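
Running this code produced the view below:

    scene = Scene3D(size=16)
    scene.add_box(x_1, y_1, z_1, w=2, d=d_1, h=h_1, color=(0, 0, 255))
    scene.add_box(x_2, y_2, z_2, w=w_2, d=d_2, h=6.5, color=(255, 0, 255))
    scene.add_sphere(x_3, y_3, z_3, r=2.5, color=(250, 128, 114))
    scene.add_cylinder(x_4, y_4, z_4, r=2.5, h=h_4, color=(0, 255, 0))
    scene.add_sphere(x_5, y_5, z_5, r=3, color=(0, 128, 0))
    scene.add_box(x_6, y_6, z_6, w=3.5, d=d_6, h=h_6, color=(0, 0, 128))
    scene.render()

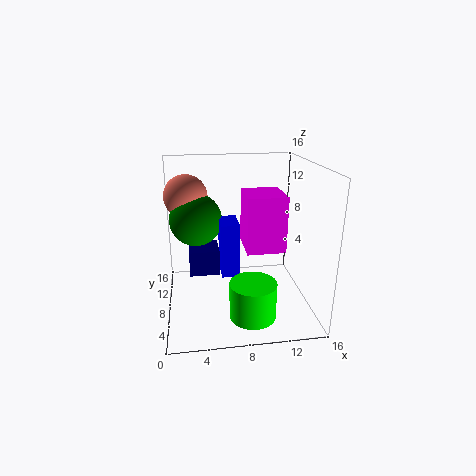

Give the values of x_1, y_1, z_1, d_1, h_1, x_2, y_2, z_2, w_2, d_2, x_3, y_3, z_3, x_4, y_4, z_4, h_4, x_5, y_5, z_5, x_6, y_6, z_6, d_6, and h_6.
x_1 = 6; y_1 = 6.5; z_1 = 4; d_1 = 3.5; h_1 = 6; x_2 = 9; y_2 = 7.5; z_2 = 6; w_2 = 4.5; d_2 = 5; x_3 = 2.5; y_3 = 11.5; z_3 = 12; x_4 = 9; y_4 = 4; z_4 = 0.5; h_4 = 4; x_5 = 3.5; y_5 = 10.5; z_5 = 9.5; x_6 = 2.5; y_6 = 9; z_6 = 3; d_6 = 3.5; h_6 = 3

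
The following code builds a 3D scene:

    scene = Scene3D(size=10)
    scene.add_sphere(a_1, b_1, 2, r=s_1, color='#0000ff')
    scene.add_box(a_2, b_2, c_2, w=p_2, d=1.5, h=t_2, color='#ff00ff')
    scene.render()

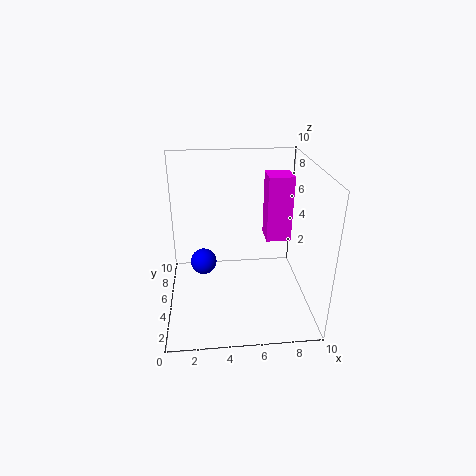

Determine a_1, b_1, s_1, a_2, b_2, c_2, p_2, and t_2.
a_1 = 2.5
b_1 = 7
s_1 = 1
a_2 = 6.5
b_2 = 2.5
c_2 = 6
p_2 = 1.5
t_2 = 4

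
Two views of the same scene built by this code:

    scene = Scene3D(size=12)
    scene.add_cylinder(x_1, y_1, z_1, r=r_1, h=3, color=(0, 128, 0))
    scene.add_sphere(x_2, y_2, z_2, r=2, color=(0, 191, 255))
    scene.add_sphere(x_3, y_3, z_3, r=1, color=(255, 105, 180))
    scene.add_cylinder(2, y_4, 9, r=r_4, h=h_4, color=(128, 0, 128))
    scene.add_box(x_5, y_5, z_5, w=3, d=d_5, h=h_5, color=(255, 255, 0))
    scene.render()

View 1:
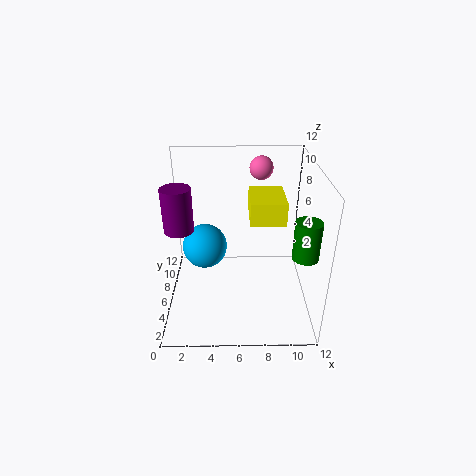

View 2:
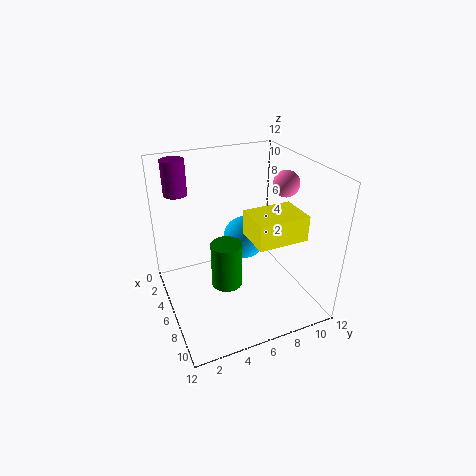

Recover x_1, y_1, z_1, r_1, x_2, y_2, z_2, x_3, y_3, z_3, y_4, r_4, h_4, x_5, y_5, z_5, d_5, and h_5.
x_1 = 11; y_1 = 3; z_1 = 6; r_1 = 1; x_2 = 3; y_2 = 8; z_2 = 4; x_3 = 8; y_3 = 9; z_3 = 11; y_4 = 2; r_4 = 1; h_4 = 3; x_5 = 7; y_5 = 6; z_5 = 7; d_5 = 4; h_5 = 2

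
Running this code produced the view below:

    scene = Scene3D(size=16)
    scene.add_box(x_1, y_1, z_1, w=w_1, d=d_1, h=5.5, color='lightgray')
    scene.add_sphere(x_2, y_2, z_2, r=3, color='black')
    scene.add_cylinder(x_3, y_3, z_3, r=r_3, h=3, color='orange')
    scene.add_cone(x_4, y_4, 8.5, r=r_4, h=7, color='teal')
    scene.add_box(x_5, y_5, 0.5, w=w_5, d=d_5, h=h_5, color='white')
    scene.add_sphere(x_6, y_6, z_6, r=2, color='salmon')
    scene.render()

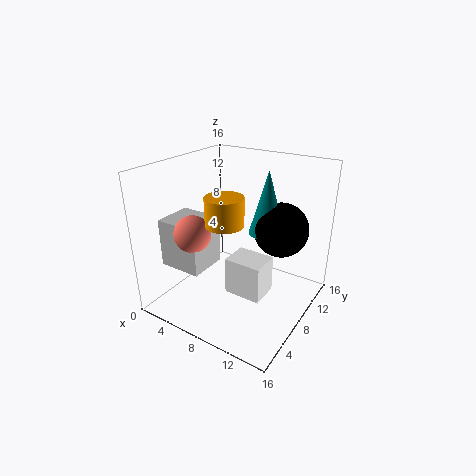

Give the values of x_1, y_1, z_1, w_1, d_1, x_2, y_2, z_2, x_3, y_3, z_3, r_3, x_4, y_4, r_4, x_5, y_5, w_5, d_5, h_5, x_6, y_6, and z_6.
x_1 = 0.5
y_1 = 3.5
z_1 = 4.5
w_1 = 5
d_1 = 4.5
x_2 = 12
y_2 = 10.5
z_2 = 9
x_3 = 8
y_3 = 5.5
z_3 = 10.5
r_3 = 2
x_4 = 10.5
y_4 = 10
r_4 = 2
x_5 = 6.5
y_5 = 7.5
w_5 = 4.5
d_5 = 3.5
h_5 = 4.5
x_6 = 4.5
y_6 = 4.5
z_6 = 9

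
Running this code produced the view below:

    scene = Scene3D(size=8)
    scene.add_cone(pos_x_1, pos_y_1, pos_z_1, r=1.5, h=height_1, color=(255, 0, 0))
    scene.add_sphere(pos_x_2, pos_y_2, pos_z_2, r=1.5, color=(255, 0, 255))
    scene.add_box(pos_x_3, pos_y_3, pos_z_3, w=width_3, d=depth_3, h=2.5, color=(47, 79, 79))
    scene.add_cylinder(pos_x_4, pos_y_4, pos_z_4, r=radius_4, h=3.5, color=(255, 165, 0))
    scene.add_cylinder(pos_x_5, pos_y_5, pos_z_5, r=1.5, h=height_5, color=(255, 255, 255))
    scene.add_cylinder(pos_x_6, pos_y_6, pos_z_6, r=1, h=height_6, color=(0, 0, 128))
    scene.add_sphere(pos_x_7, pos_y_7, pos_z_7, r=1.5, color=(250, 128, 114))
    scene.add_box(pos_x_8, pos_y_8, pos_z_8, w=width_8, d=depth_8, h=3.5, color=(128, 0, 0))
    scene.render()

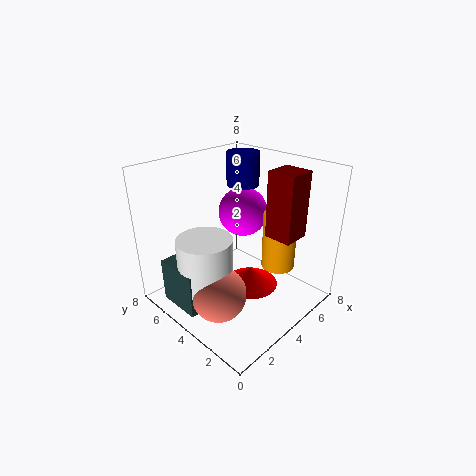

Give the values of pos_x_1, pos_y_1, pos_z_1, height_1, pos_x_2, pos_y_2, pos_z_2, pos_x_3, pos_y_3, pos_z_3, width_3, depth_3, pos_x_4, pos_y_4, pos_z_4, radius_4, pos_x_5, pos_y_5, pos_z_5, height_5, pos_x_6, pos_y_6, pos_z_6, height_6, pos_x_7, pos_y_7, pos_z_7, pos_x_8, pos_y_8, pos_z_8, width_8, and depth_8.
pos_x_1 = 4
pos_y_1 = 3
pos_z_1 = 1.5
height_1 = 1
pos_x_2 = 6
pos_y_2 = 5.5
pos_z_2 = 4.5
pos_x_3 = 0.5
pos_y_3 = 4
pos_z_3 = 0.5
width_3 = 1.5
depth_3 = 2.5
pos_x_4 = 6.5
pos_y_4 = 3
pos_z_4 = 1.5
radius_4 = 1
pos_x_5 = 2
pos_y_5 = 4.5
pos_z_5 = 1.5
height_5 = 3
pos_x_6 = 6.5
pos_y_6 = 6
pos_z_6 = 6
height_6 = 2
pos_x_7 = 2
pos_y_7 = 3.5
pos_z_7 = 1.5
pos_x_8 = 4.5
pos_y_8 = 1
pos_z_8 = 4.5
width_8 = 1.5
depth_8 = 1.5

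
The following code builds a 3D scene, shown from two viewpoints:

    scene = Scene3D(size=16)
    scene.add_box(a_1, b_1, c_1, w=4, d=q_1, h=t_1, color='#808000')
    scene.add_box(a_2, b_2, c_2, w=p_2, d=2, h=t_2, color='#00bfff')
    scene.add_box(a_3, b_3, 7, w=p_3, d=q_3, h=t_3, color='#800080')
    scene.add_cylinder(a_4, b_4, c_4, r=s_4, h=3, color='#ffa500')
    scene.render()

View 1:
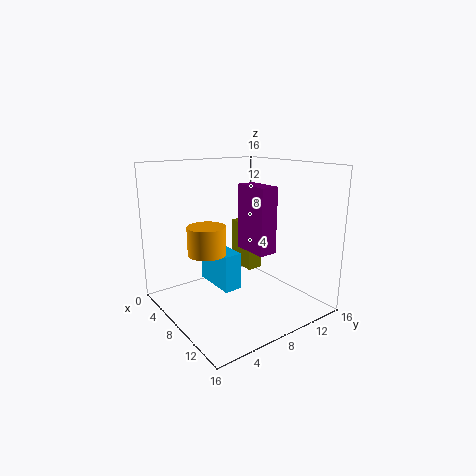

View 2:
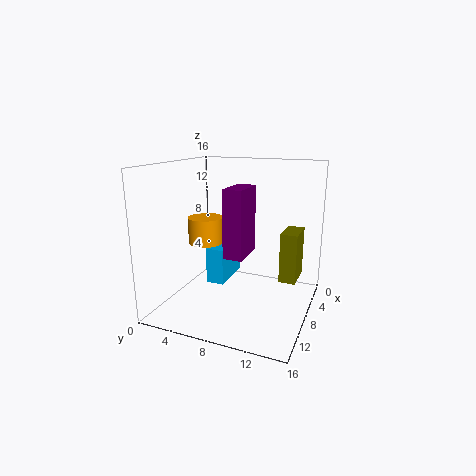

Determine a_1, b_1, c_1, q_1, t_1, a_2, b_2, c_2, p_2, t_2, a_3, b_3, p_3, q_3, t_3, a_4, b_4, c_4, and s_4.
a_1 = 1
b_1 = 12
c_1 = 2
q_1 = 2
t_1 = 6
a_2 = 5
b_2 = 5
c_2 = 3
p_2 = 5
t_2 = 4
a_3 = 8
b_3 = 8
p_3 = 4
q_3 = 2
t_3 = 7
a_4 = 8
b_4 = 4
c_4 = 7
s_4 = 2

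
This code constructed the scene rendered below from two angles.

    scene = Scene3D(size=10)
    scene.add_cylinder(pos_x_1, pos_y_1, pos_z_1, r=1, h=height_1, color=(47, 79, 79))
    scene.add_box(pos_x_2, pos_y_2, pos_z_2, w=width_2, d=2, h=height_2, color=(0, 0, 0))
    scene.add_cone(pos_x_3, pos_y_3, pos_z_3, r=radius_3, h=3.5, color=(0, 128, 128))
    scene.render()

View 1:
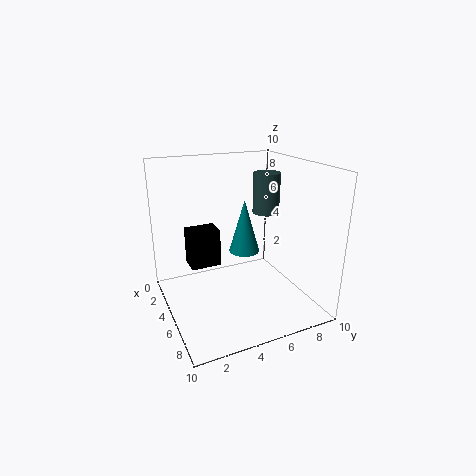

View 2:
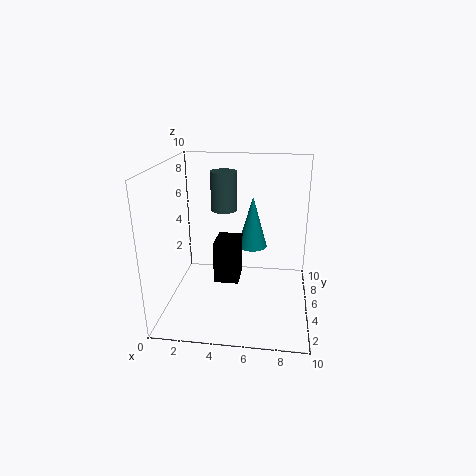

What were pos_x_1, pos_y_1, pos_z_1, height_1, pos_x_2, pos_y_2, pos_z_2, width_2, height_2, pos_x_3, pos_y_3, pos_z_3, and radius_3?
pos_x_1 = 3.5
pos_y_1 = 8
pos_z_1 = 6
height_1 = 3
pos_x_2 = 4
pos_y_2 = 1.5
pos_z_2 = 3.5
width_2 = 1.5
height_2 = 2.5
pos_x_3 = 6
pos_y_3 = 5
pos_z_3 = 4.5
radius_3 = 1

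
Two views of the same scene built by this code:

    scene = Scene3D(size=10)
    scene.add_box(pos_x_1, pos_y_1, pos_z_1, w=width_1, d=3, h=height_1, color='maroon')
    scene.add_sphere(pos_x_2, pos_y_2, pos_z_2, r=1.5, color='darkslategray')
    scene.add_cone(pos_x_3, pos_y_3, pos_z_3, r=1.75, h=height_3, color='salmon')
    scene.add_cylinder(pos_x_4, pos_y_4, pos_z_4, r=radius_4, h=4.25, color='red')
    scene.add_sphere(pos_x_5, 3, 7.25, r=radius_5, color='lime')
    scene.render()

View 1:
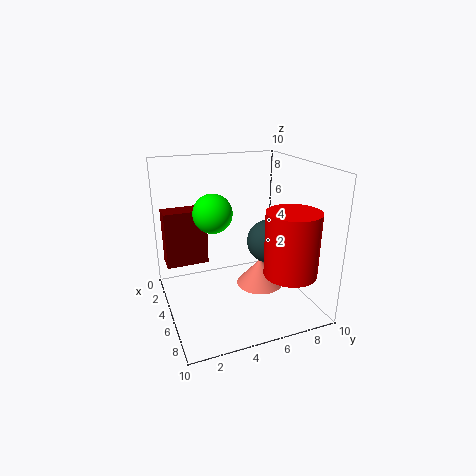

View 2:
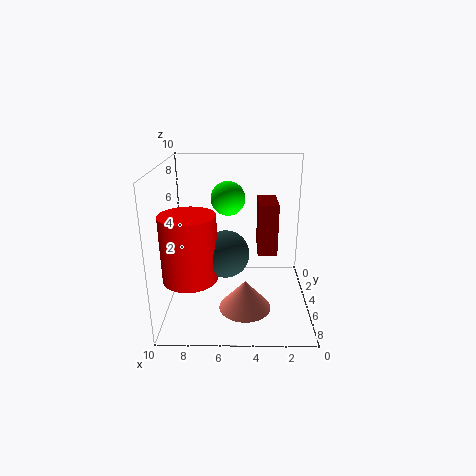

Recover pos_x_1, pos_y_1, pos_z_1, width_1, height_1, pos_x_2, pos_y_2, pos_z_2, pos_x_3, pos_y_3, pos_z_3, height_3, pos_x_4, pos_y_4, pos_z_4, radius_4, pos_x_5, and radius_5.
pos_x_1 = 2
pos_y_1 = 0.25
pos_z_1 = 2.75
width_1 = 1.5
height_1 = 4
pos_x_2 = 5.75
pos_y_2 = 7
pos_z_2 = 4.75
pos_x_3 = 4.5
pos_y_3 = 7
pos_z_3 = 0.75
height_3 = 2
pos_x_4 = 8
pos_y_4 = 7.5
pos_z_4 = 3.25
radius_4 = 1.75
pos_x_5 = 5.75
radius_5 = 1.25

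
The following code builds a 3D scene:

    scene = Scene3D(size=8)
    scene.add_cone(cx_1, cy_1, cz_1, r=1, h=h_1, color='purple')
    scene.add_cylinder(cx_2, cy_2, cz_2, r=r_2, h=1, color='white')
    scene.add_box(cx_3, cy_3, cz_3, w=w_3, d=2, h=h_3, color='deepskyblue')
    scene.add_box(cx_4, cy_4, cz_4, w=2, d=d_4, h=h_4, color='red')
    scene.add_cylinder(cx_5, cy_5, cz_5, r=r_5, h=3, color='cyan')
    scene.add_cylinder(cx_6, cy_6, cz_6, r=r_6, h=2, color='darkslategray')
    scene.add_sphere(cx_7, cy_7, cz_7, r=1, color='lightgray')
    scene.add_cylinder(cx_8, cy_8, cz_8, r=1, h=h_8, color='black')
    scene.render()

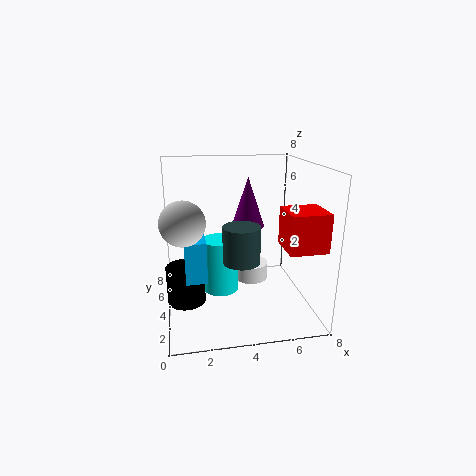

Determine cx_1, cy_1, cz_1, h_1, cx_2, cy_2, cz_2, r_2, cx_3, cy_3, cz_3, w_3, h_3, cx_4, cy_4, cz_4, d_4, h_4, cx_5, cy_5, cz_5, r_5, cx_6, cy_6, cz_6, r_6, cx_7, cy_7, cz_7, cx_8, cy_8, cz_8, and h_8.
cx_1 = 5, cy_1 = 6, cz_1 = 4, h_1 = 3, cx_2 = 5, cy_2 = 5, cz_2 = 1, r_2 = 1, cx_3 = 1, cy_3 = 1, cz_3 = 3, w_3 = 1, h_3 = 2, cx_4 = 6, cy_4 = 1, cz_4 = 4, d_4 = 2, h_4 = 2, cx_5 = 3, cy_5 = 4, cz_5 = 1, r_5 = 1, cx_6 = 4, cy_6 = 3, cz_6 = 3, r_6 = 1, cx_7 = 1, cy_7 = 1, cz_7 = 6, cx_8 = 1, cy_8 = 3, cz_8 = 1, h_8 = 2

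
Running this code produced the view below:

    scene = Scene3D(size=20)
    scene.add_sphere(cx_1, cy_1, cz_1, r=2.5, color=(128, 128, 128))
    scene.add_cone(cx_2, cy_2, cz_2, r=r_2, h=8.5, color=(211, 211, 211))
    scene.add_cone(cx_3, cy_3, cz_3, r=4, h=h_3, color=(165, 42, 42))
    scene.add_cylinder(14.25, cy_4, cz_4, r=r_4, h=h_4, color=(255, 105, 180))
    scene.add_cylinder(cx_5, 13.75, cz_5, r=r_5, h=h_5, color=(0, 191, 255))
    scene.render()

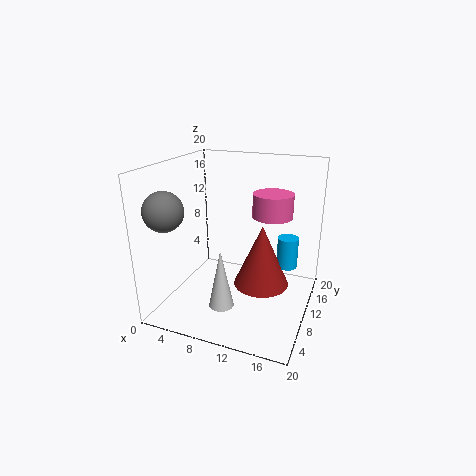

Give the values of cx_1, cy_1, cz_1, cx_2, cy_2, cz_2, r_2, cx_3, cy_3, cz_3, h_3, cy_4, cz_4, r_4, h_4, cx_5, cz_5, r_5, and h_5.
cx_1 = 3.25
cy_1 = 2.75
cz_1 = 15.25
cx_2 = 8.75
cy_2 = 6.75
cz_2 = 0.75
r_2 = 1.75
cx_3 = 13
cy_3 = 11.75
cz_3 = 2.5
h_3 = 9
cy_4 = 12
cz_4 = 13
r_4 = 2.75
h_4 = 3.25
cx_5 = 16.25
cz_5 = 5
r_5 = 1.5
h_5 = 4.5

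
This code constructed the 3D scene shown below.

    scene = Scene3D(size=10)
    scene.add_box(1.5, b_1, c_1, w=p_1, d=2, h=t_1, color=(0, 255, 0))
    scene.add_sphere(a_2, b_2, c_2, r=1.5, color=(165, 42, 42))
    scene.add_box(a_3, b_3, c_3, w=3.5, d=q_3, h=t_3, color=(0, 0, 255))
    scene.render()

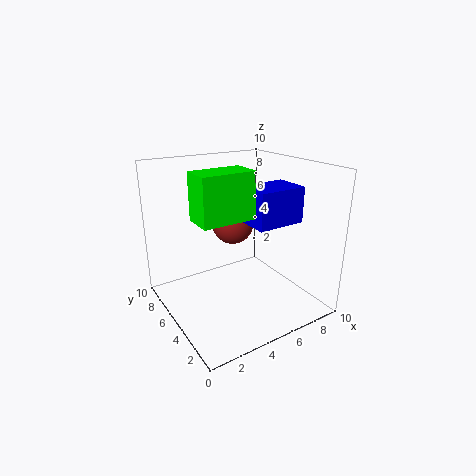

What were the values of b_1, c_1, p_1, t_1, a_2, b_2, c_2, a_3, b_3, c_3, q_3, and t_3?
b_1 = 3; c_1 = 7; p_1 = 3.5; t_1 = 3; a_2 = 5.5; b_2 = 6.5; c_2 = 5.5; a_3 = 5.5; b_3 = 3; c_3 = 6; q_3 = 2.5; t_3 = 2.5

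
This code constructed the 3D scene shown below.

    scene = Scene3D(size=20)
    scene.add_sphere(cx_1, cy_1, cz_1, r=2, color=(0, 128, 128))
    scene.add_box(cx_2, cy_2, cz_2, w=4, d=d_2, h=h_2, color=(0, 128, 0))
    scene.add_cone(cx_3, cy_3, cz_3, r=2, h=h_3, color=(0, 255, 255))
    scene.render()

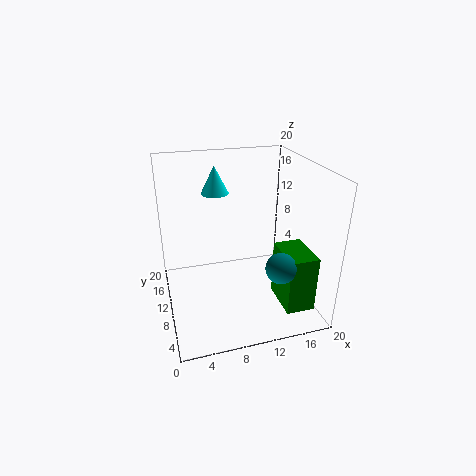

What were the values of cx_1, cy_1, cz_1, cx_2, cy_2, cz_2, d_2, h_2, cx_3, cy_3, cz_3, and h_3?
cx_1 = 14
cy_1 = 4
cz_1 = 8
cx_2 = 15
cy_2 = 3
cz_2 = 1
d_2 = 6
h_2 = 8
cx_3 = 8
cy_3 = 15
cz_3 = 15
h_3 = 4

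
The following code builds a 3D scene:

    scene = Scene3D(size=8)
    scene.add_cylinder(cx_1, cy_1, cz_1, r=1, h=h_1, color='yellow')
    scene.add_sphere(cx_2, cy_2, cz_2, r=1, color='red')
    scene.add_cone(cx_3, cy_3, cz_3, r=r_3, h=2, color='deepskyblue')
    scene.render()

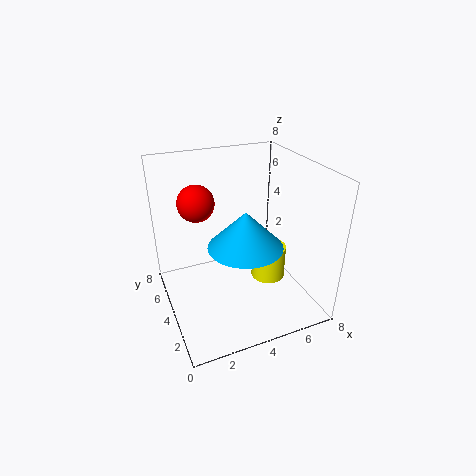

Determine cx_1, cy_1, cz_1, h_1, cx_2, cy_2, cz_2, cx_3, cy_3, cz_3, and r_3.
cx_1 = 6
cy_1 = 4
cz_1 = 1
h_1 = 2
cx_2 = 2
cy_2 = 5
cz_2 = 6
cx_3 = 4
cy_3 = 3
cz_3 = 4
r_3 = 2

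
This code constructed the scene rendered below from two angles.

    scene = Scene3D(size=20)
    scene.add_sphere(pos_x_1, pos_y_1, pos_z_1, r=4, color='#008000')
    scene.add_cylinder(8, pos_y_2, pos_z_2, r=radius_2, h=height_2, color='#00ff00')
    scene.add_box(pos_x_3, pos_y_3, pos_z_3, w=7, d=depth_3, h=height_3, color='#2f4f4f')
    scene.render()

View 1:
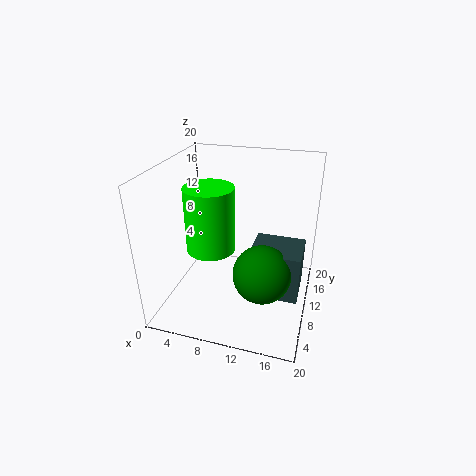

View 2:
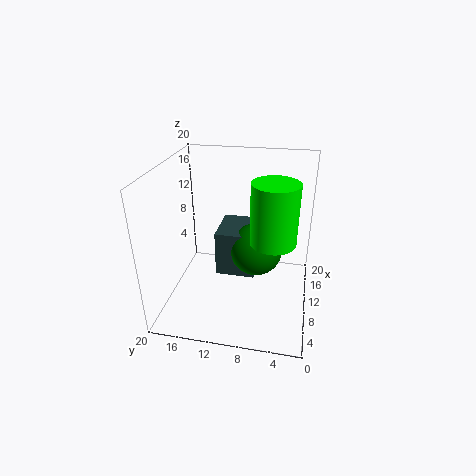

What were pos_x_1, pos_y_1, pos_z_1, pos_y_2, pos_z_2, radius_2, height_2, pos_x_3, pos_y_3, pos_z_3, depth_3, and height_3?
pos_x_1 = 14
pos_y_1 = 8
pos_z_1 = 6
pos_y_2 = 5
pos_z_2 = 11
radius_2 = 3
height_2 = 8
pos_x_3 = 12
pos_y_3 = 8
pos_z_3 = 2
depth_3 = 6
height_3 = 7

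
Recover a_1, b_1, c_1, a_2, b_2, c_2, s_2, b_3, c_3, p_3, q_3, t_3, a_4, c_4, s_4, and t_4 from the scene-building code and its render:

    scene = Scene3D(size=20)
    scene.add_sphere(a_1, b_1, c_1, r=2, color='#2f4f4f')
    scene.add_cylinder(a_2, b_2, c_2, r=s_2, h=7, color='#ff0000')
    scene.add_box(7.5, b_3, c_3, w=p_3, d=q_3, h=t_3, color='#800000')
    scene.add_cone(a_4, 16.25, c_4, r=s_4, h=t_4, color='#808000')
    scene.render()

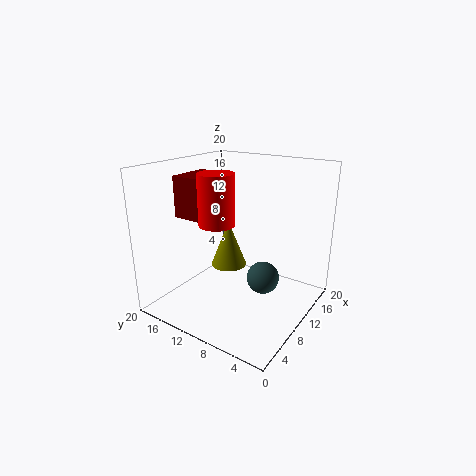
a_1 = 7
b_1 = 4.25
c_1 = 7
a_2 = 8.25
b_2 = 12.25
c_2 = 12
s_2 = 2.5
b_3 = 13.75
c_3 = 12
p_3 = 6.25
q_3 = 5.5
t_3 = 6
a_4 = 16.5
c_4 = 1.5
s_4 = 3
t_4 = 7.75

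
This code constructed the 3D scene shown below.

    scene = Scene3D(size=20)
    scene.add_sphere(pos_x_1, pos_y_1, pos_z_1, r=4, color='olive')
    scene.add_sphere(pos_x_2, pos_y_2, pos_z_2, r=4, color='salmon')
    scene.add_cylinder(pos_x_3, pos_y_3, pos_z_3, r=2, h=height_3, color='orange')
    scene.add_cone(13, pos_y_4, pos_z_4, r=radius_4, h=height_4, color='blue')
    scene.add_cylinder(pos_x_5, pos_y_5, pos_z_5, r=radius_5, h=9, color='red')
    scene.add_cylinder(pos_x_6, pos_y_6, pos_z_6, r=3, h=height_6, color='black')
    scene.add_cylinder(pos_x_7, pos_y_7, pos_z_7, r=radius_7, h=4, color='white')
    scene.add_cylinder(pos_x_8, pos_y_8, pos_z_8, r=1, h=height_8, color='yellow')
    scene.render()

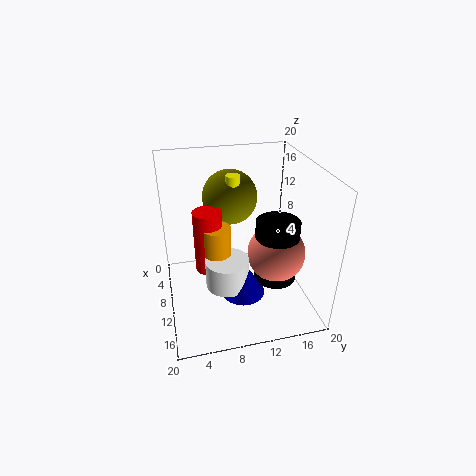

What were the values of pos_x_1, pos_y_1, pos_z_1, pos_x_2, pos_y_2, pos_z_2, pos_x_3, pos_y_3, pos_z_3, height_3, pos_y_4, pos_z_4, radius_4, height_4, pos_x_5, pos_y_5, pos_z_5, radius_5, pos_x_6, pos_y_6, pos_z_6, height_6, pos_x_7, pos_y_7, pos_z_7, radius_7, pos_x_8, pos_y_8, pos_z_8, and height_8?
pos_x_1 = 5
pos_y_1 = 10
pos_z_1 = 14
pos_x_2 = 12
pos_y_2 = 15
pos_z_2 = 8
pos_x_3 = 10
pos_y_3 = 7
pos_z_3 = 8
height_3 = 4
pos_y_4 = 10
pos_z_4 = 3
radius_4 = 3
height_4 = 5
pos_x_5 = 9
pos_y_5 = 6
pos_z_5 = 5
radius_5 = 2
pos_x_6 = 12
pos_y_6 = 15
pos_z_6 = 4
height_6 = 9
pos_x_7 = 12
pos_y_7 = 8
pos_z_7 = 4
radius_7 = 3
pos_x_8 = 7
pos_y_8 = 10
pos_z_8 = 14
height_8 = 4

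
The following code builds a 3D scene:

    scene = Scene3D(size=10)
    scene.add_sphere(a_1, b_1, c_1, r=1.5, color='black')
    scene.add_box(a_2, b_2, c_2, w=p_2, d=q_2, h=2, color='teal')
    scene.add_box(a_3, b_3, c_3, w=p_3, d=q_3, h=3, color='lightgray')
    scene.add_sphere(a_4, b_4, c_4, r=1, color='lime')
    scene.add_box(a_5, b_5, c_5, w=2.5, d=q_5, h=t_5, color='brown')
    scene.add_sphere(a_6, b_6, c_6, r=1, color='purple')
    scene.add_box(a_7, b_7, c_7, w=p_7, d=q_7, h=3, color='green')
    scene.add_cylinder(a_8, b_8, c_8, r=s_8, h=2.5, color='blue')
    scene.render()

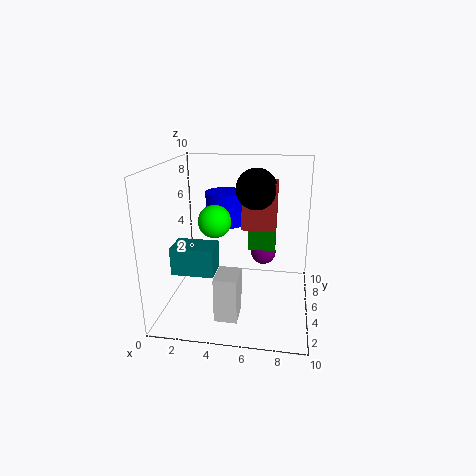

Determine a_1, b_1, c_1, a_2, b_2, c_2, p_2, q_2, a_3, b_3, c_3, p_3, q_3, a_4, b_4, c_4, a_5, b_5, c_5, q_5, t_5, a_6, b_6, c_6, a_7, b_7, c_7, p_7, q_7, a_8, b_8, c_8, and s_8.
a_1 = 6; b_1 = 7; c_1 = 8; a_2 = 0.5; b_2 = 3.5; c_2 = 2.5; p_2 = 3; q_2 = 2; a_3 = 4; b_3 = 1.5; c_3 = 0.5; p_3 = 1.5; q_3 = 2; a_4 = 4; b_4 = 2.5; c_4 = 7; a_5 = 5; b_5 = 6.5; c_5 = 5; q_5 = 2; t_5 = 3.5; a_6 = 6.5; b_6 = 8.5; c_6 = 2.5; a_7 = 5.5; b_7 = 6.5; c_7 = 3.5; p_7 = 2; q_7 = 1.5; a_8 = 3.5; b_8 = 8; c_8 = 5; s_8 = 1.5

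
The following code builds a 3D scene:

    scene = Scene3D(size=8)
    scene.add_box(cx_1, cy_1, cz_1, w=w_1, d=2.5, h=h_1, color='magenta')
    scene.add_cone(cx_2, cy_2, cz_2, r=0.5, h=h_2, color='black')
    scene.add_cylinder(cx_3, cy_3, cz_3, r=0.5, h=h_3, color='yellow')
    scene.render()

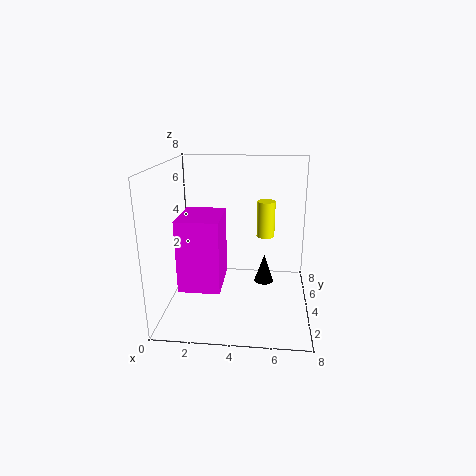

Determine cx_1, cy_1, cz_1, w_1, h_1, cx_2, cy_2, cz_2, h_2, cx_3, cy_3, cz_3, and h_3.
cx_1 = 1.5, cy_1 = 0.5, cz_1 = 2.5, w_1 = 2, h_1 = 3.5, cx_2 = 5.5, cy_2 = 3, cz_2 = 2, h_2 = 1.5, cx_3 = 5.5, cy_3 = 4.5, cz_3 = 4, h_3 = 2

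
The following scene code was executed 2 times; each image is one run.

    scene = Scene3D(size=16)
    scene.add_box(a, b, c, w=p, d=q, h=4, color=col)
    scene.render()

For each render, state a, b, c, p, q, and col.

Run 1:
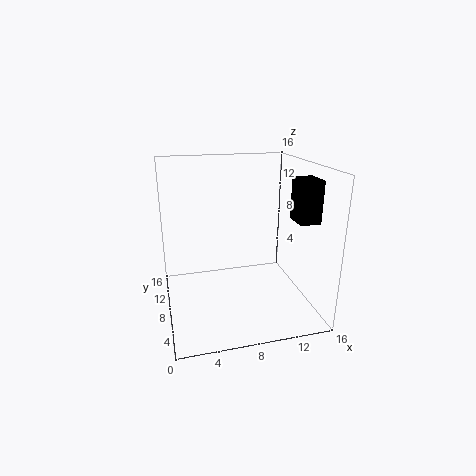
a = 12; b = 1; c = 11.5; p = 2; q = 2.5; col = 'black'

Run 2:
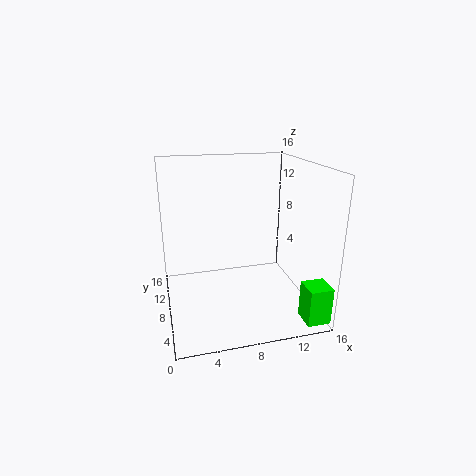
a = 13.5; b = 0.5; c = 0.5; p = 2.5; q = 2.5; col = 'lime'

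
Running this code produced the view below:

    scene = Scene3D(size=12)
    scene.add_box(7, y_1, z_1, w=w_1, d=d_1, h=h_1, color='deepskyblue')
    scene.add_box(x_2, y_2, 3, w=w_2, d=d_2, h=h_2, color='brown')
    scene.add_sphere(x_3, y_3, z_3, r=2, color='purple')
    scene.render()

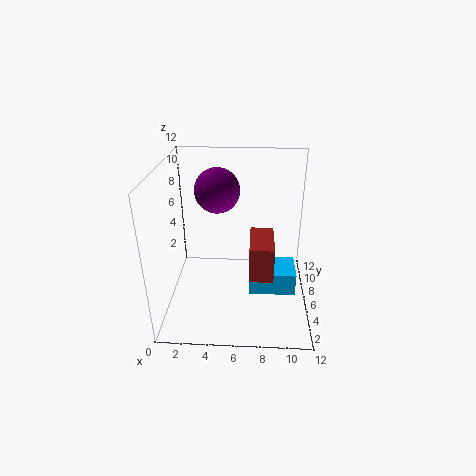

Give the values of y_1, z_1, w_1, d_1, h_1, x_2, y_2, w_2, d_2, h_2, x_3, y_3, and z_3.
y_1 = 5; z_1 = 1; w_1 = 4; d_1 = 3; h_1 = 2; x_2 = 7; y_2 = 4; w_2 = 2; d_2 = 4; h_2 = 3; x_3 = 4; y_3 = 9; z_3 = 9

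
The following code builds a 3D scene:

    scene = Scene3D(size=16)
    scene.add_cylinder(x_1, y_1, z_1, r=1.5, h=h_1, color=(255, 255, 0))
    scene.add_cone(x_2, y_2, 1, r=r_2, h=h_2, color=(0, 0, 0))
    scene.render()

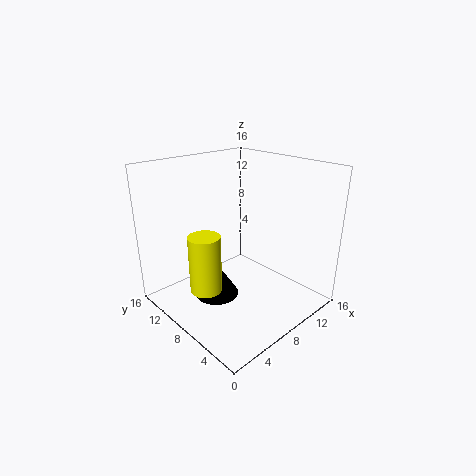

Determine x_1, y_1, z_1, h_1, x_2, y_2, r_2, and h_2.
x_1 = 1.5, y_1 = 5.5, z_1 = 5.5, h_1 = 5.5, x_2 = 6, y_2 = 9.5, r_2 = 2.5, h_2 = 4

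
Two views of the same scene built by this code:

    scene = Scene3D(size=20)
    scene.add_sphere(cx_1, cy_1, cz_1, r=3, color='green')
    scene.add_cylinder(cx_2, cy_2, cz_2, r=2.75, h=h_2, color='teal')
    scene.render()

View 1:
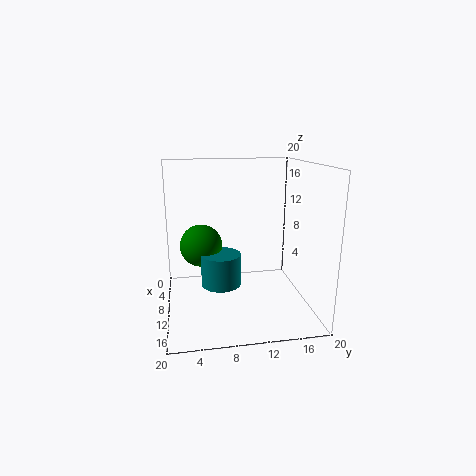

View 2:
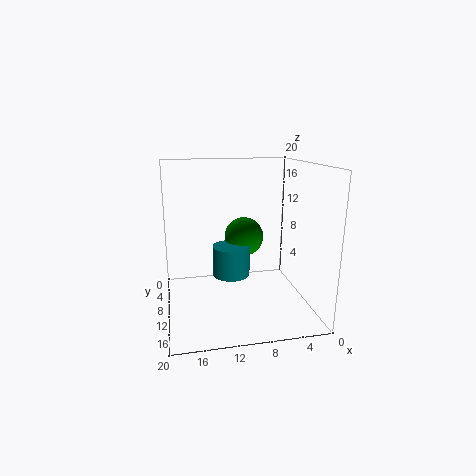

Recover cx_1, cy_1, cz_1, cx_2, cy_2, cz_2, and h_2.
cx_1 = 8, cy_1 = 5, cz_1 = 8.5, cx_2 = 10.5, cy_2 = 7.5, cz_2 = 3.5, h_2 = 4.5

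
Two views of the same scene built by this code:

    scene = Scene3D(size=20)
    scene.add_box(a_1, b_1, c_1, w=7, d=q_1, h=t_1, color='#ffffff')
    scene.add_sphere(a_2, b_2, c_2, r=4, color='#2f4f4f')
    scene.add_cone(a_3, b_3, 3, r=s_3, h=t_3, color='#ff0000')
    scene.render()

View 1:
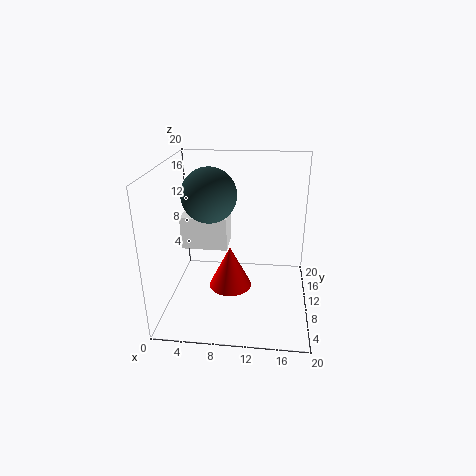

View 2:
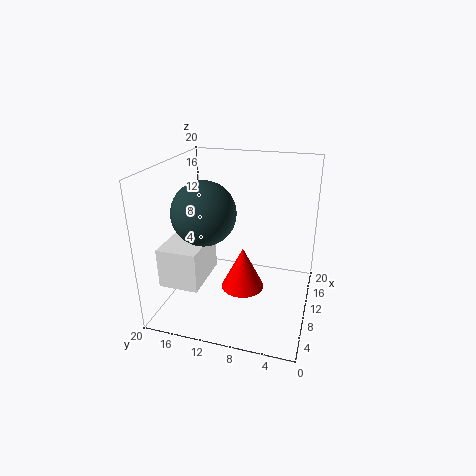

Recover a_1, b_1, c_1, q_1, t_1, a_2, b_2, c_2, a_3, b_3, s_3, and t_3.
a_1 = 1
b_1 = 12.5
c_1 = 6.5
q_1 = 5
t_1 = 5
a_2 = 5.5
b_2 = 13
c_2 = 15
a_3 = 9
b_3 = 9
s_3 = 3
t_3 = 6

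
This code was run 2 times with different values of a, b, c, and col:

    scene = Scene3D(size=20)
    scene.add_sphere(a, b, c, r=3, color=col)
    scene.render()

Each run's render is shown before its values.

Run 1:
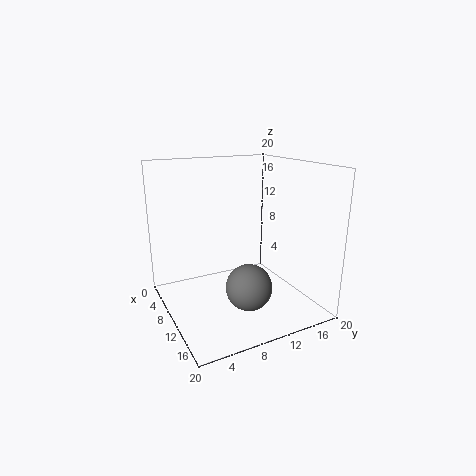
a = 15; b = 9; c = 5; col = 'gray'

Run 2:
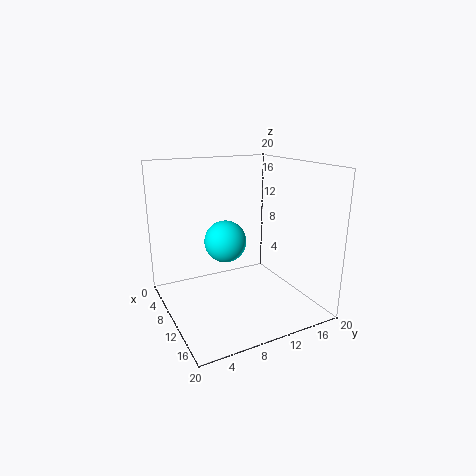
a = 8; b = 9; c = 9; col = 'cyan'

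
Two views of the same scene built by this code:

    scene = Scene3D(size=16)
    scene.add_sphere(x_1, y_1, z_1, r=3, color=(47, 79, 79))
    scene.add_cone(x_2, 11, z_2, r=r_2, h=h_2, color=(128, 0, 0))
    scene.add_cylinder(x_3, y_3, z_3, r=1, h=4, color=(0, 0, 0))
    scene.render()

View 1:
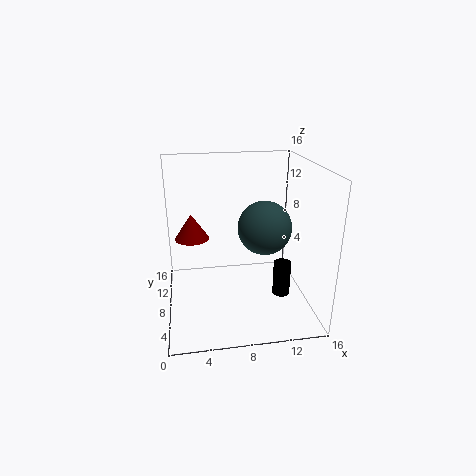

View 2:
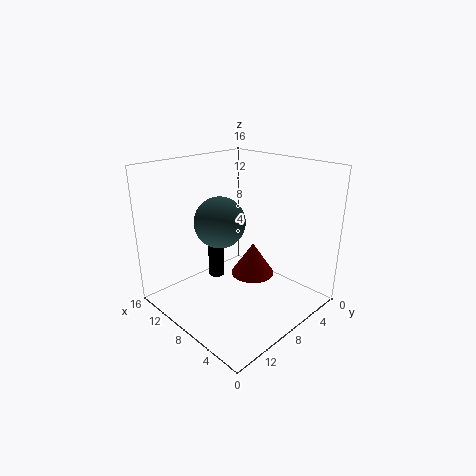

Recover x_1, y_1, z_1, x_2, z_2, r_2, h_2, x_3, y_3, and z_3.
x_1 = 11; y_1 = 8; z_1 = 9; x_2 = 3; z_2 = 7; r_2 = 2; h_2 = 3; x_3 = 13; y_3 = 7; z_3 = 1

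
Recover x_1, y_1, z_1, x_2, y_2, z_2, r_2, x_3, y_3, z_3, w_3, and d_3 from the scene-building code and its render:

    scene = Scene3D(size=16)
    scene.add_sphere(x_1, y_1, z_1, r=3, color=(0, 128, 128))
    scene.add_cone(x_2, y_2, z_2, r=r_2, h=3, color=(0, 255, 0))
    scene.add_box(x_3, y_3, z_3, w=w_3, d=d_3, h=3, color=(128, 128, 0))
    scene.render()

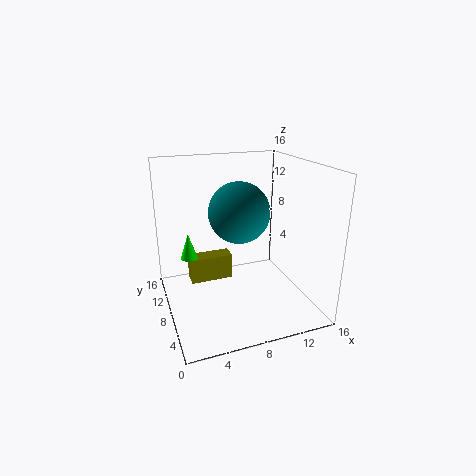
x_1 = 7
y_1 = 5
z_1 = 12
x_2 = 3
y_2 = 11
z_2 = 5
r_2 = 1
x_3 = 3
y_3 = 10
z_3 = 2
w_3 = 5
d_3 = 2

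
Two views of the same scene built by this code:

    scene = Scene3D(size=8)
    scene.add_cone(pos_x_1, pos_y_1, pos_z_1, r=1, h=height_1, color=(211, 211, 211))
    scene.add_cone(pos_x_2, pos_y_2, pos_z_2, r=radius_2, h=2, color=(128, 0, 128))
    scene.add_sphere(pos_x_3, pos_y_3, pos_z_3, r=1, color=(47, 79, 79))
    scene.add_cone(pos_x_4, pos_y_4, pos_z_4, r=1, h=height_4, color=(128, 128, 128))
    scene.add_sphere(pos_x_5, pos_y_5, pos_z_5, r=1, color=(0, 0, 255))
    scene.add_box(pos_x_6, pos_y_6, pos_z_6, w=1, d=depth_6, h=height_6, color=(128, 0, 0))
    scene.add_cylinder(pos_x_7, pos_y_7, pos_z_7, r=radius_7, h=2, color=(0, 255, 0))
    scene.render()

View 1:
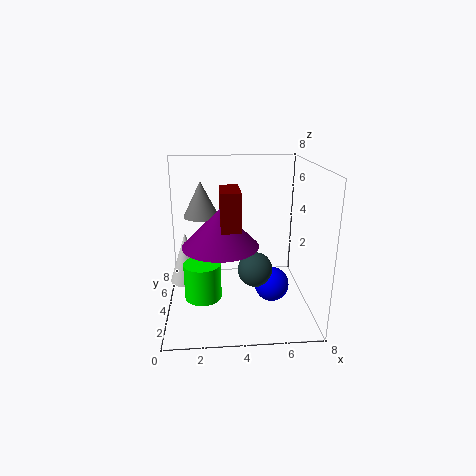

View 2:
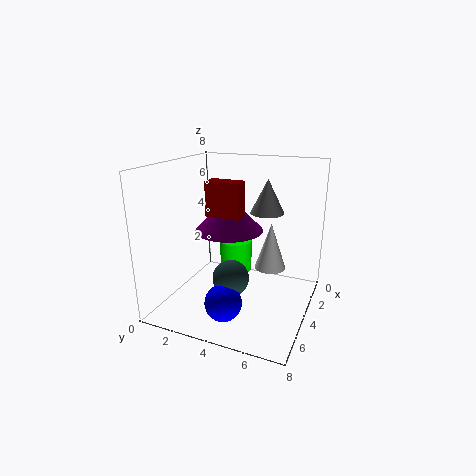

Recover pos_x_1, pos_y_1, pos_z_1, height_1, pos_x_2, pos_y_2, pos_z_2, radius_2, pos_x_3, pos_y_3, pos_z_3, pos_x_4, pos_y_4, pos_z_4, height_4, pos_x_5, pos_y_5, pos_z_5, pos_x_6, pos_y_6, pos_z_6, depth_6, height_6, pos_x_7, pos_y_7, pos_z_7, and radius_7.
pos_x_1 = 1
pos_y_1 = 5
pos_z_1 = 1
height_1 = 3
pos_x_2 = 3
pos_y_2 = 3
pos_z_2 = 4
radius_2 = 2
pos_x_3 = 5
pos_y_3 = 4
pos_z_3 = 2
pos_x_4 = 2
pos_y_4 = 5
pos_z_4 = 5
height_4 = 2
pos_x_5 = 6
pos_y_5 = 4
pos_z_5 = 1
pos_x_6 = 3
pos_y_6 = 2
pos_z_6 = 5
depth_6 = 2
height_6 = 2
pos_x_7 = 2
pos_y_7 = 3
pos_z_7 = 1
radius_7 = 1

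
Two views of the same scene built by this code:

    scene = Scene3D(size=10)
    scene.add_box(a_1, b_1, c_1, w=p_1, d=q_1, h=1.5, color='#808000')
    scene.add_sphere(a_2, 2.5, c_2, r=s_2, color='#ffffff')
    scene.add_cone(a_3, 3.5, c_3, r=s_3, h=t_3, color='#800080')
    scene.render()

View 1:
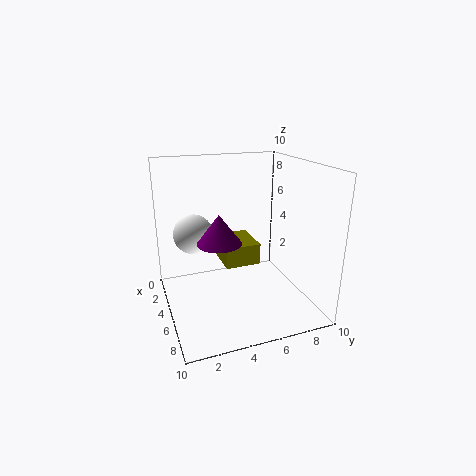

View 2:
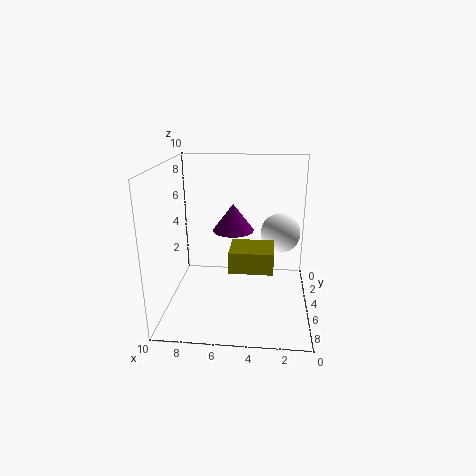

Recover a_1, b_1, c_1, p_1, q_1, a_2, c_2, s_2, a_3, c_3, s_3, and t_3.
a_1 = 2.5, b_1 = 4, c_1 = 3, p_1 = 3, q_1 = 2.5, a_2 = 2, c_2 = 4.5, s_2 = 1.5, a_3 = 5.5, c_3 = 5, s_3 = 1.5, t_3 = 2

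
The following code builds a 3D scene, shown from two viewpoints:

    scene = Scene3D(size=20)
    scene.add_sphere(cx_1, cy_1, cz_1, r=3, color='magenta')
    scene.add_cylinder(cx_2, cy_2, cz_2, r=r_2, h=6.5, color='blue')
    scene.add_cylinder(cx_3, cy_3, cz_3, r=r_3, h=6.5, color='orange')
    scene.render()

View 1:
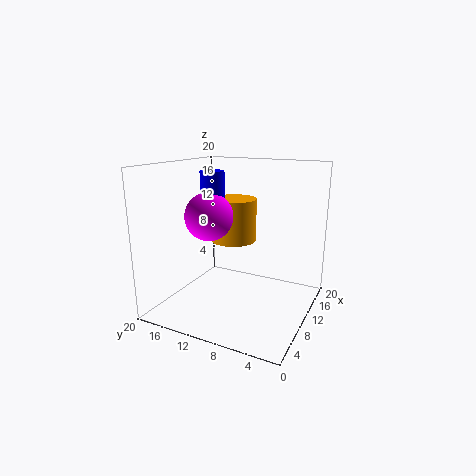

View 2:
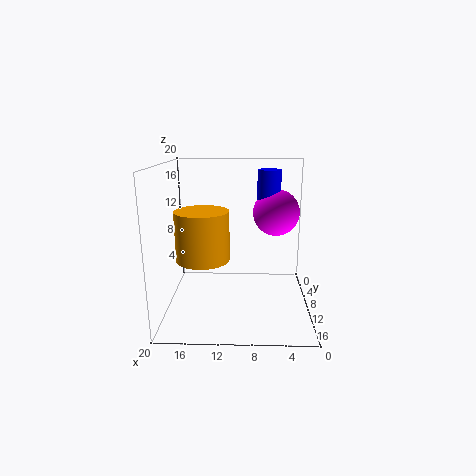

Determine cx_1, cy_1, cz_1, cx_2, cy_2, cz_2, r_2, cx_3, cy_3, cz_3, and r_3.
cx_1 = 5, cy_1 = 11.5, cz_1 = 14, cx_2 = 6, cy_2 = 11.5, cz_2 = 13, r_2 = 1.5, cx_3 = 14.5, cy_3 = 13, cz_3 = 8, r_3 = 3.5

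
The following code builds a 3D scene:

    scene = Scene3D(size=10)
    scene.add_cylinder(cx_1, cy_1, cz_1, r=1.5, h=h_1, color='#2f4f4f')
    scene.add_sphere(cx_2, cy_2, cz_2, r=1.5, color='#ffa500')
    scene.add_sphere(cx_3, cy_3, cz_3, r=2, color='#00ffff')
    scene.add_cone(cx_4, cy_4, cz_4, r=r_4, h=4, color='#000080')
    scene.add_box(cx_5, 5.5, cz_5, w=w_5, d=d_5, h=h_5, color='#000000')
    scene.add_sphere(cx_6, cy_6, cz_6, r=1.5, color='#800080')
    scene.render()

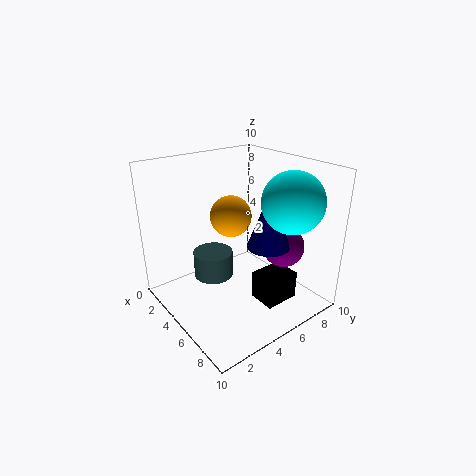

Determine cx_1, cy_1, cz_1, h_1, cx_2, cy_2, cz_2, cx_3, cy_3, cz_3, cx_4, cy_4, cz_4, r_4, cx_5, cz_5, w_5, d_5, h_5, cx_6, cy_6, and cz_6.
cx_1 = 2.5; cy_1 = 4.5; cz_1 = 1; h_1 = 2; cx_2 = 3.5; cy_2 = 5.5; cz_2 = 6; cx_3 = 8; cy_3 = 7; cz_3 = 8; cx_4 = 6.5; cy_4 = 6.5; cz_4 = 4.5; r_4 = 1.5; cx_5 = 6; cz_5 = 0.5; w_5 = 2; d_5 = 2.5; h_5 = 2; cx_6 = 6.5; cy_6 = 8; cz_6 = 4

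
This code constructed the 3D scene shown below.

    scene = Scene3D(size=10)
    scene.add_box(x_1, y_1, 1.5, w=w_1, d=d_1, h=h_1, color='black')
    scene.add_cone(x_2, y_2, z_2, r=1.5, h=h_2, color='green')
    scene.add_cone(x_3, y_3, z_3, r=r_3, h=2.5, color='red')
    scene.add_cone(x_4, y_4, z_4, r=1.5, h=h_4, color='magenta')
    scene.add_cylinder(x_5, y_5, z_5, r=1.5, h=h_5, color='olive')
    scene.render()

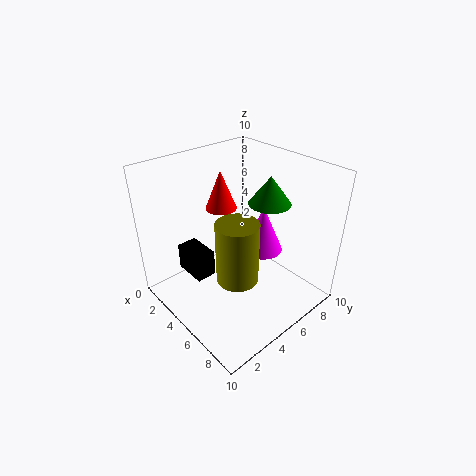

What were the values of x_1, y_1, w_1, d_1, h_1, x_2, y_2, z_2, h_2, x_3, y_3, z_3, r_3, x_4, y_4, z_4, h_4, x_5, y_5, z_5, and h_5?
x_1 = 1; y_1 = 2.5; w_1 = 2.5; d_1 = 1.5; h_1 = 2; x_2 = 5.5; y_2 = 7.5; z_2 = 7; h_2 = 2; x_3 = 4.5; y_3 = 4; z_3 = 7.5; r_3 = 1; x_4 = 5; y_4 = 7.5; z_4 = 3; h_4 = 3.5; x_5 = 5.5; y_5 = 4.5; z_5 = 2; h_5 = 4.5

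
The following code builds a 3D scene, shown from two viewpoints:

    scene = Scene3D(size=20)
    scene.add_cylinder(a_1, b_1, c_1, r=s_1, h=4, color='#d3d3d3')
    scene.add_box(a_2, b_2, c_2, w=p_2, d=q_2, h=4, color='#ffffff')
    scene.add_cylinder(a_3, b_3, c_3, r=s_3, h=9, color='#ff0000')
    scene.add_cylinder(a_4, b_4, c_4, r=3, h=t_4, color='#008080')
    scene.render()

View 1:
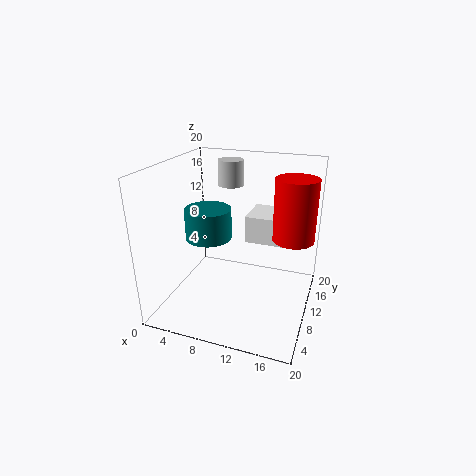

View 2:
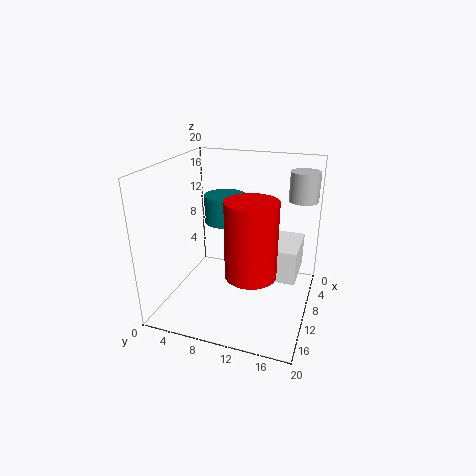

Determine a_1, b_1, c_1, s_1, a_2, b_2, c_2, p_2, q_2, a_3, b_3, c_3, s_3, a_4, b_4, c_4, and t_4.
a_1 = 6, b_1 = 18, c_1 = 15, s_1 = 2, a_2 = 10, b_2 = 13, c_2 = 8, p_2 = 6, q_2 = 6, a_3 = 17, b_3 = 14, c_3 = 9, s_3 = 3, a_4 = 7, b_4 = 7, c_4 = 11, t_4 = 4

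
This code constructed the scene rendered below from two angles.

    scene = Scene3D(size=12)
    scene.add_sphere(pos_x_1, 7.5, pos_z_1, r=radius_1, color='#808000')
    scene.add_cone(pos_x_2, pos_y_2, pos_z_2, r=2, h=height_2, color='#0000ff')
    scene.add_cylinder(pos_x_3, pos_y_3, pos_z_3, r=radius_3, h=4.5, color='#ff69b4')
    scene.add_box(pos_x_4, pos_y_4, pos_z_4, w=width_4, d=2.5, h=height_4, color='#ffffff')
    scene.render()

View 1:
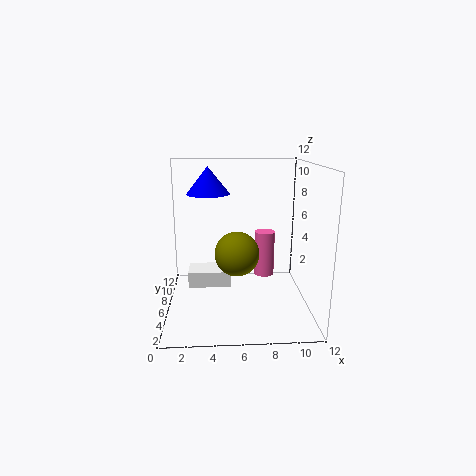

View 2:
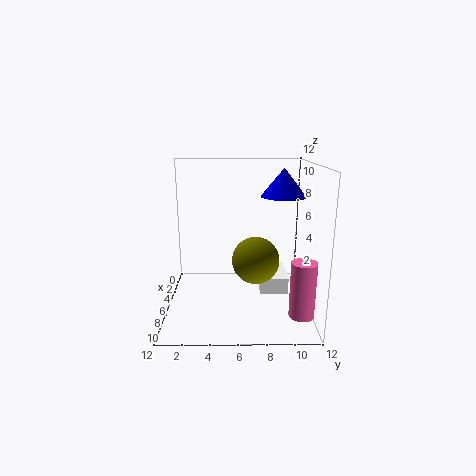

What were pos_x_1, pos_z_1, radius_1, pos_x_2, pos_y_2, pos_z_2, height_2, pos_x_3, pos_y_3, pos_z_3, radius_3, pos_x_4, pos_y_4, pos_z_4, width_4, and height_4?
pos_x_1 = 6, pos_z_1 = 4, radius_1 = 2, pos_x_2 = 3.5, pos_y_2 = 10, pos_z_2 = 9, height_2 = 2.5, pos_x_3 = 9, pos_y_3 = 11, pos_z_3 = 0.5, radius_3 = 1, pos_x_4 = 1.5, pos_y_4 = 8, pos_z_4 = 0.5, width_4 = 4, height_4 = 1.5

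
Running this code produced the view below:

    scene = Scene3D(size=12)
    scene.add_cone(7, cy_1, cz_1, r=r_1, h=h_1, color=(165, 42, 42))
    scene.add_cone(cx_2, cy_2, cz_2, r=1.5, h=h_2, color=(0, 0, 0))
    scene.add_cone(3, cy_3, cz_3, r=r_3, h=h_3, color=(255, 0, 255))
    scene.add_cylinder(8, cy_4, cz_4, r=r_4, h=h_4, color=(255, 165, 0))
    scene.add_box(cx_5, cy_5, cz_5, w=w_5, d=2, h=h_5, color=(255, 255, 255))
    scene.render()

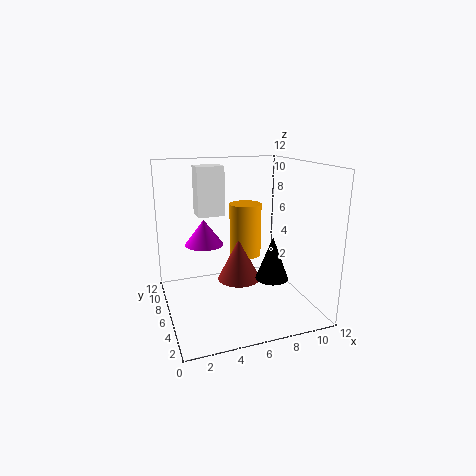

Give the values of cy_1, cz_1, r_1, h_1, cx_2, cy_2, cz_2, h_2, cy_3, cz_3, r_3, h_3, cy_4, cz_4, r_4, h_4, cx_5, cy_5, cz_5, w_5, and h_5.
cy_1 = 8.5
cz_1 = 1
r_1 = 2
h_1 = 4
cx_2 = 9.5
cy_2 = 6.5
cz_2 = 1.5
h_2 = 4
cy_3 = 5.5
cz_3 = 6
r_3 = 1.5
h_3 = 2
cy_4 = 9.5
cz_4 = 3
r_4 = 1.5
h_4 = 5
cx_5 = 3.5
cy_5 = 9.5
cz_5 = 7
w_5 = 2.5
h_5 = 4.5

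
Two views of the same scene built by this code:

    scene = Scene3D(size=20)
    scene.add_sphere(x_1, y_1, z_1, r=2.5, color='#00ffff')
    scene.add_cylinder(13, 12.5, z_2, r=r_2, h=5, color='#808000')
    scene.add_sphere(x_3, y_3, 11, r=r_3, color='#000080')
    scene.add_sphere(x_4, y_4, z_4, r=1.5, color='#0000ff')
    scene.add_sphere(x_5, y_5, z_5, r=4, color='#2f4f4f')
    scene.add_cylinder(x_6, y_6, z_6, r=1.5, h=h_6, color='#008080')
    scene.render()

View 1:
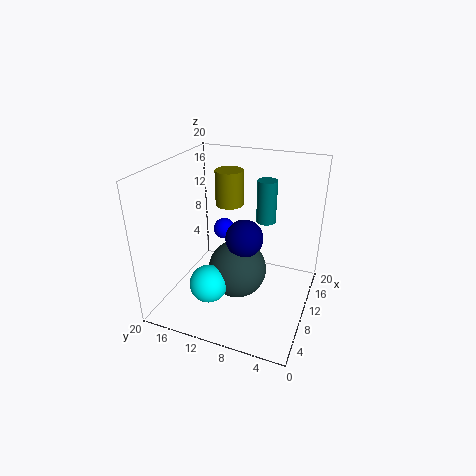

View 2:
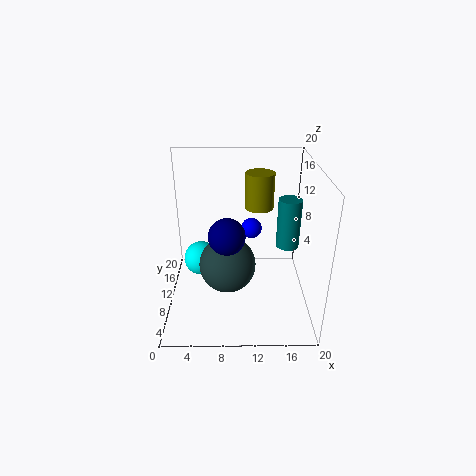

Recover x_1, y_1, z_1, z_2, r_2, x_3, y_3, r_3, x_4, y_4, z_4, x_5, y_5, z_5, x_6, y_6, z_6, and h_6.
x_1 = 4.5
y_1 = 12
z_1 = 5.5
z_2 = 13.5
r_2 = 2
x_3 = 8.5
y_3 = 8.5
r_3 = 2.5
x_4 = 12
y_4 = 13
z_4 = 10
x_5 = 8.5
y_5 = 9.5
z_5 = 6
x_6 = 16.5
y_6 = 8
z_6 = 10
h_6 = 6.5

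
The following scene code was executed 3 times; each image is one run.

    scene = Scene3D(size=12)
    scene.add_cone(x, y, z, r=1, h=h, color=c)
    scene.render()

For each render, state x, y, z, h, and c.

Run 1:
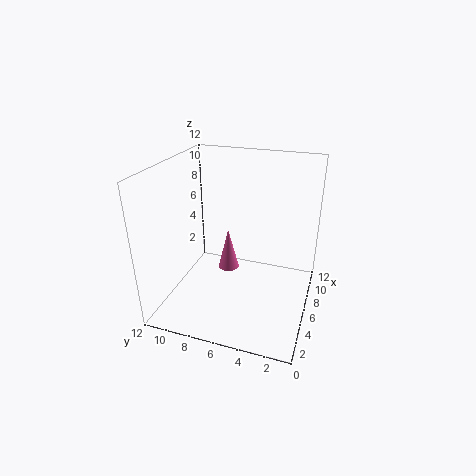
x = 9, y = 8, z = 1, h = 4, c = 'hotpink'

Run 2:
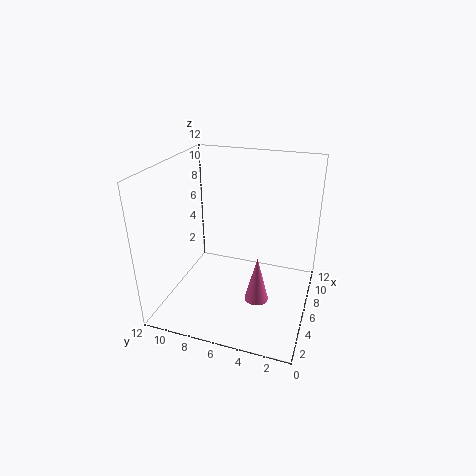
x = 5, y = 4, z = 1, h = 4, c = 'hotpink'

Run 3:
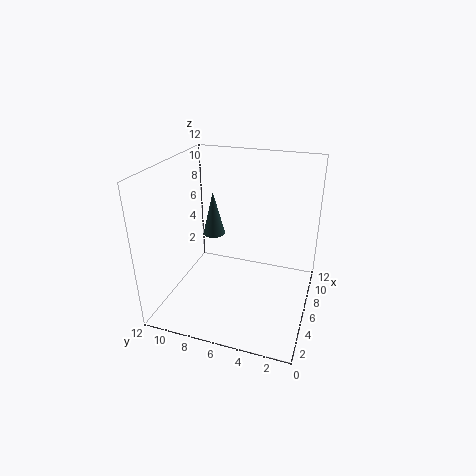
x = 8, y = 9, z = 5, h = 4, c = 'darkslategray'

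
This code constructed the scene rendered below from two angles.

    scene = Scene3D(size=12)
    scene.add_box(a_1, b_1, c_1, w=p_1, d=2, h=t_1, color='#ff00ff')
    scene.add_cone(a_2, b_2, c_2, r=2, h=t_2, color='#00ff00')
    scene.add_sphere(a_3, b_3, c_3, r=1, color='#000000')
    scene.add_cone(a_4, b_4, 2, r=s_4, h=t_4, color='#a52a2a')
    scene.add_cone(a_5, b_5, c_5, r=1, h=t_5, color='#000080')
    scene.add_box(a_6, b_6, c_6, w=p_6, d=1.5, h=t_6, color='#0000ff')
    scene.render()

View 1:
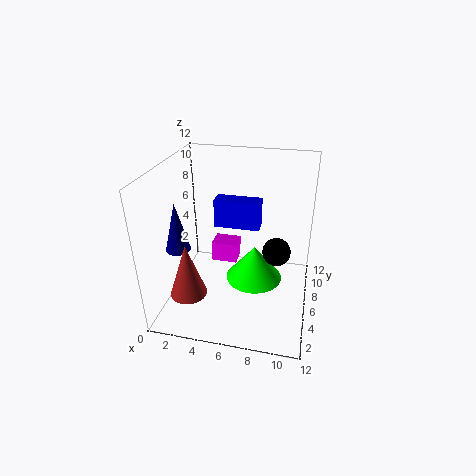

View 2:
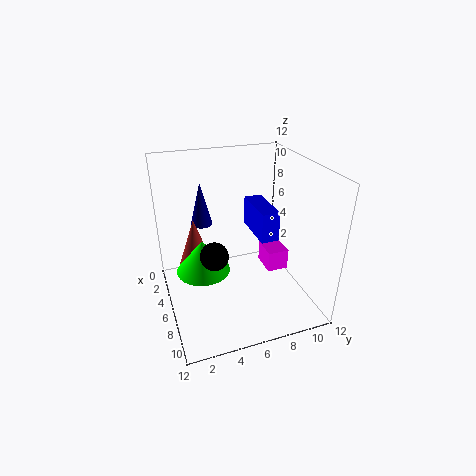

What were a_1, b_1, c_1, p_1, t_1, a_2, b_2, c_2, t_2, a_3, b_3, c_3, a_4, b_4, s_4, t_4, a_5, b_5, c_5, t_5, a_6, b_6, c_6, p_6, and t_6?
a_1 = 2.5, b_1 = 9.5, c_1 = 1, p_1 = 2.5, t_1 = 2, a_2 = 8, b_2 = 2.5, c_2 = 5, t_2 = 2.5, a_3 = 9.5, b_3 = 3, c_3 = 7, a_4 = 2.5, b_4 = 3, s_4 = 1.5, t_4 = 4.5, a_5 = 1.5, b_5 = 4, c_5 = 5.5, t_5 = 4, a_6 = 3.5, b_6 = 7.5, c_6 = 6, p_6 = 4, t_6 = 2.5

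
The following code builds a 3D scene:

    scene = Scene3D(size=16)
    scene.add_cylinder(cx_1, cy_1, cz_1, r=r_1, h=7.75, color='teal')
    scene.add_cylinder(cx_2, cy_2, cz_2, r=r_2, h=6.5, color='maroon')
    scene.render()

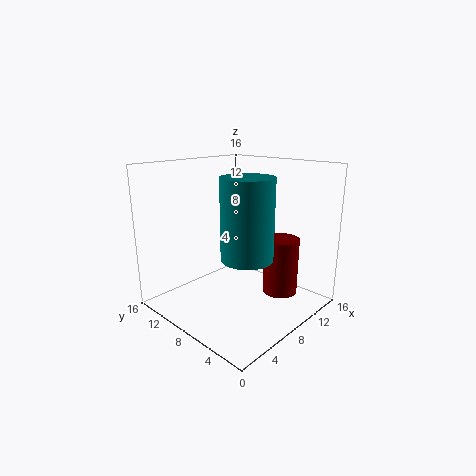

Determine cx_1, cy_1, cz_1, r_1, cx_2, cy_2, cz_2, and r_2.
cx_1 = 4.75; cy_1 = 3.75; cz_1 = 7.75; r_1 = 2.5; cx_2 = 11.75; cy_2 = 4.75; cz_2 = 1.25; r_2 = 2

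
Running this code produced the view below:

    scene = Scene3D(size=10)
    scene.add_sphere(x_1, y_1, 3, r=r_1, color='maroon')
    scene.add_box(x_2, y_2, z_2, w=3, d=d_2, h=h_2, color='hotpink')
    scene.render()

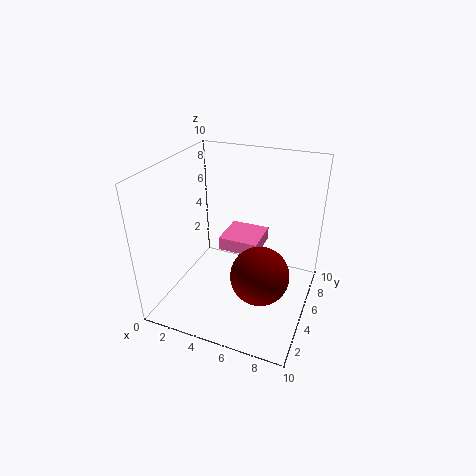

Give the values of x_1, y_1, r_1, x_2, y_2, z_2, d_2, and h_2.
x_1 = 7, y_1 = 4, r_1 = 2, x_2 = 3, y_2 = 6, z_2 = 3, d_2 = 3, h_2 = 1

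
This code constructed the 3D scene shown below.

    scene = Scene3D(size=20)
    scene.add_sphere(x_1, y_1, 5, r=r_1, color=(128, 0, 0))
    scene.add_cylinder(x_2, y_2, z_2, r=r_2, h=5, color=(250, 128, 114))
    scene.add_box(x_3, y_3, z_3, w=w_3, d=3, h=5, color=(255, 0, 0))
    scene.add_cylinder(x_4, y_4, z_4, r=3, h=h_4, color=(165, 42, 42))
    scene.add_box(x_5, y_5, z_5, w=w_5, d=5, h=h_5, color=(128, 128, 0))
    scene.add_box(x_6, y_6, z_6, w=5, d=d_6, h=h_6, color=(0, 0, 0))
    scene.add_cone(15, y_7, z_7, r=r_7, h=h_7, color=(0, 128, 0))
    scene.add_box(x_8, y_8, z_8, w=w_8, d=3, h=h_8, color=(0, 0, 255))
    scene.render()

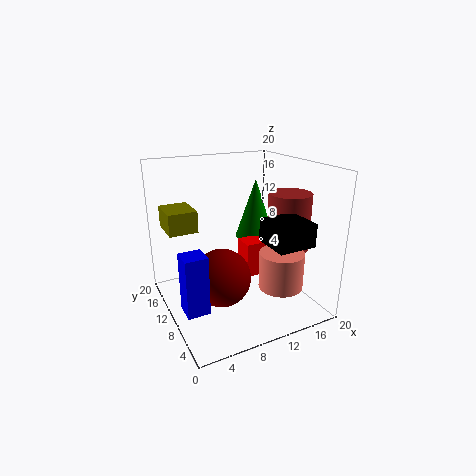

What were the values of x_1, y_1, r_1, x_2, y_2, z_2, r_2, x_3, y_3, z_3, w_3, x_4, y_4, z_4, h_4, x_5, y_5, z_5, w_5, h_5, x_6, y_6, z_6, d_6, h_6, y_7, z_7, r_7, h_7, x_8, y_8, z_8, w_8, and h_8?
x_1 = 7
y_1 = 9
r_1 = 4
x_2 = 14
y_2 = 5
z_2 = 4
r_2 = 3
x_3 = 11
y_3 = 9
z_3 = 4
w_3 = 5
x_4 = 17
y_4 = 8
z_4 = 8
h_4 = 8
x_5 = 1
y_5 = 12
z_5 = 11
w_5 = 4
h_5 = 3
x_6 = 11
y_6 = 1
z_6 = 11
d_6 = 5
h_6 = 3
y_7 = 14
z_7 = 8
r_7 = 3
h_7 = 9
x_8 = 1
y_8 = 6
z_8 = 2
w_8 = 3
h_8 = 8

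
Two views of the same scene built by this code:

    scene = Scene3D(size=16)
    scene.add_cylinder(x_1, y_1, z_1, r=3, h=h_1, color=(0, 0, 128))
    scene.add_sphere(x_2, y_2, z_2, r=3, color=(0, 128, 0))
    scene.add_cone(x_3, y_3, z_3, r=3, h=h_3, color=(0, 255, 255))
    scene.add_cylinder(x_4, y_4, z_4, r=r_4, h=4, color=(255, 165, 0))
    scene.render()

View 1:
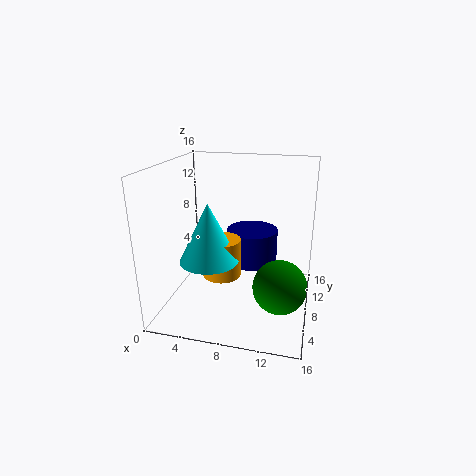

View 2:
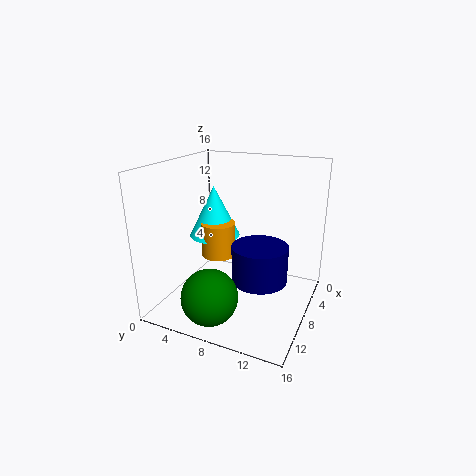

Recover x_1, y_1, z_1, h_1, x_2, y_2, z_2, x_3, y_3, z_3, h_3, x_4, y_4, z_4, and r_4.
x_1 = 9
y_1 = 11
z_1 = 4
h_1 = 4
x_2 = 13
y_2 = 7
z_2 = 3
x_3 = 6
y_3 = 4
z_3 = 7
h_3 = 6
x_4 = 7
y_4 = 5
z_4 = 5
r_4 = 2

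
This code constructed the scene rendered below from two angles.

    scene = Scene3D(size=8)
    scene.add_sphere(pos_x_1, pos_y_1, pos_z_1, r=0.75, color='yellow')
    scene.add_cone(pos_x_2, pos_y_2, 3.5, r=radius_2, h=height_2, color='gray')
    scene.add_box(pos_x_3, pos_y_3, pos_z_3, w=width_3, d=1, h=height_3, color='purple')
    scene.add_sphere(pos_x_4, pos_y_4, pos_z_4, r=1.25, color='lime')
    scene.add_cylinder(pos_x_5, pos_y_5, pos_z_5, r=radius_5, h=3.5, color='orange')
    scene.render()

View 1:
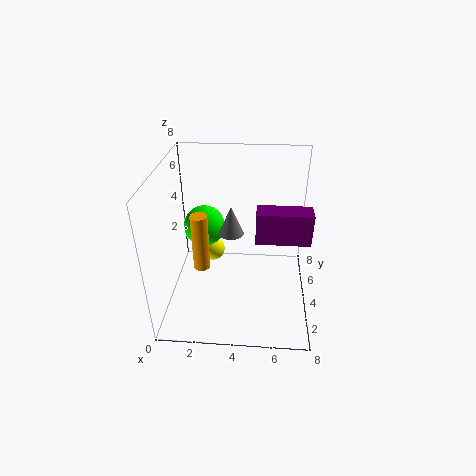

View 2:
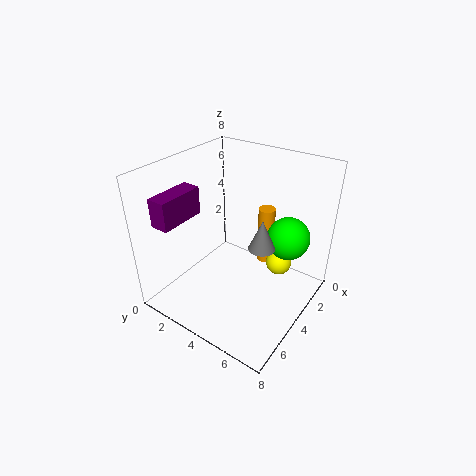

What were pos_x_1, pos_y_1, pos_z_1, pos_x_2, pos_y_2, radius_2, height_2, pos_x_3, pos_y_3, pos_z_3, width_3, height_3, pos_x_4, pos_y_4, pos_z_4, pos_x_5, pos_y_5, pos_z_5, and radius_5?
pos_x_1 = 2.25, pos_y_1 = 5.75, pos_z_1 = 2, pos_x_2 = 3.5, pos_y_2 = 5.25, radius_2 = 0.75, height_2 = 1.75, pos_x_3 = 5, pos_y_3 = 1.25, pos_z_3 = 5.5, width_3 = 2.5, height_3 = 1.5, pos_x_4 = 1.75, pos_y_4 = 6, pos_z_4 = 3.5, pos_x_5 = 1.75, pos_y_5 = 4.5, pos_z_5 = 1.5, radius_5 = 0.5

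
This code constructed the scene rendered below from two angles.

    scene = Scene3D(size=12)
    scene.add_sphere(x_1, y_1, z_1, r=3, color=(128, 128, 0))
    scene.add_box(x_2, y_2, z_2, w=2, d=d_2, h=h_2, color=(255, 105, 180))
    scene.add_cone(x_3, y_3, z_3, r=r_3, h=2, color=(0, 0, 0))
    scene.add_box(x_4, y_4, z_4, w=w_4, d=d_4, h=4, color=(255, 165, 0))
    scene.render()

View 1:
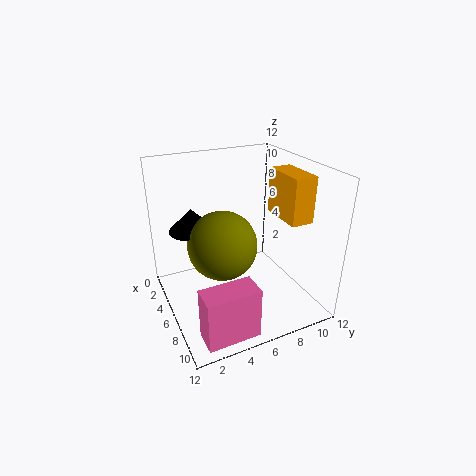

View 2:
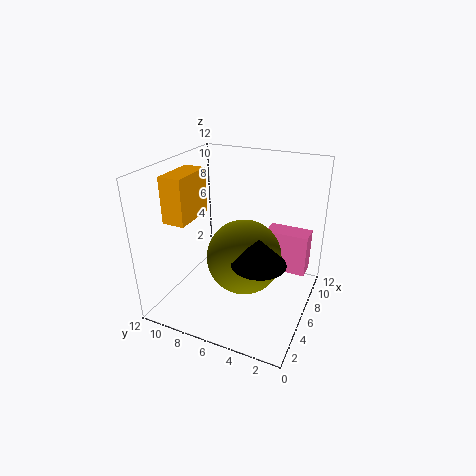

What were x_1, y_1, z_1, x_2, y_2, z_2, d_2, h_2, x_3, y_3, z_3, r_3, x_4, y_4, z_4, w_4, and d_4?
x_1 = 5; y_1 = 5; z_1 = 5; x_2 = 10; y_2 = 1; z_2 = 1; d_2 = 4; h_2 = 4; x_3 = 3; y_3 = 3; z_3 = 6; r_3 = 2; x_4 = 4; y_4 = 10; z_4 = 7; w_4 = 4; d_4 = 2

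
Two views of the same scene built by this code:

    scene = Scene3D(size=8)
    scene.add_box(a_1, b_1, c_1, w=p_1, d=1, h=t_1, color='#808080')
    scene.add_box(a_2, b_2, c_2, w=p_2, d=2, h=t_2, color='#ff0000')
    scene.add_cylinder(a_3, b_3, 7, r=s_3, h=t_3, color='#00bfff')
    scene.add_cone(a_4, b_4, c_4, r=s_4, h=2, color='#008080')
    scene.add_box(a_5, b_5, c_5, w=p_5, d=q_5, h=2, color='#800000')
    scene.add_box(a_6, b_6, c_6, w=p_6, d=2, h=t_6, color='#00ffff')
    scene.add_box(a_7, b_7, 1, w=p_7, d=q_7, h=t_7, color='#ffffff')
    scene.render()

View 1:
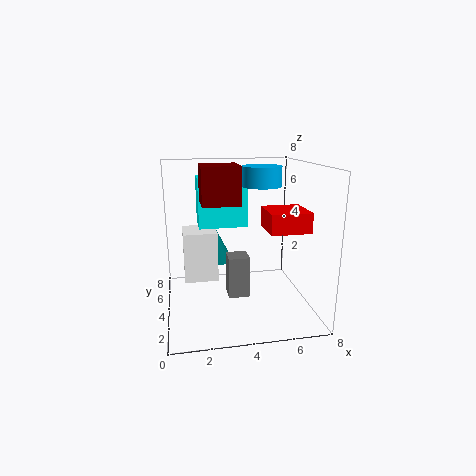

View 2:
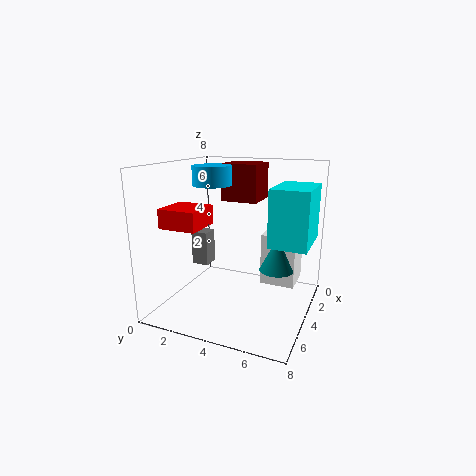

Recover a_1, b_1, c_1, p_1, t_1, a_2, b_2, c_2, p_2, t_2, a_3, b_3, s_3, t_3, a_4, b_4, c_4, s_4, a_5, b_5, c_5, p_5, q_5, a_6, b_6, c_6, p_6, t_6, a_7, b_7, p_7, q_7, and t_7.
a_1 = 3, b_1 = 1, c_1 = 2, p_1 = 1, t_1 = 2, a_2 = 5, b_2 = 1, c_2 = 5, p_2 = 2, t_2 = 1, a_3 = 5, b_3 = 3, s_3 = 1, t_3 = 1, a_4 = 3, b_4 = 6, c_4 = 2, s_4 = 1, a_5 = 2, b_5 = 3, c_5 = 6, p_5 = 2, q_5 = 2, a_6 = 2, b_6 = 6, c_6 = 4, p_6 = 3, t_6 = 3, a_7 = 1, b_7 = 5, p_7 = 2, q_7 = 2, t_7 = 3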